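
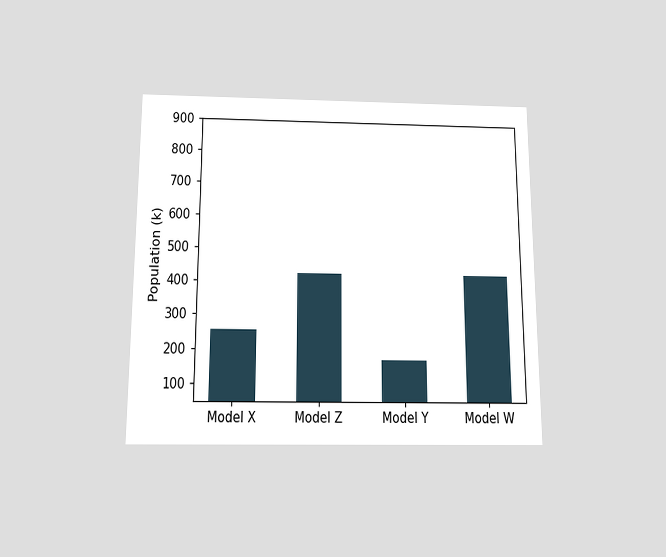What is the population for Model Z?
425k

The chart is viewed slightly from below. Reading along the chart's y-axis, the Model Z bar reaches 425k.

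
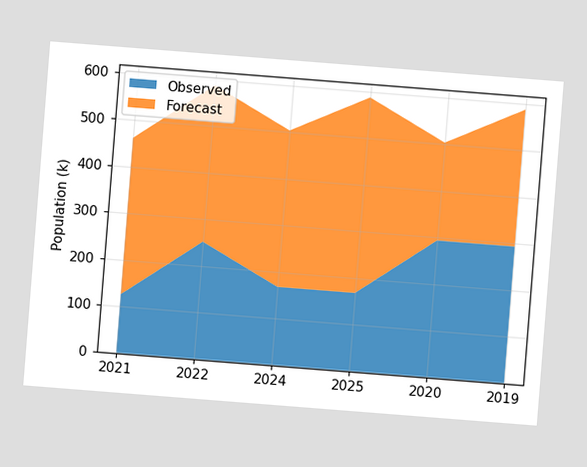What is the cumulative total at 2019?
588k

The chart is tilted about 4° clockwise. The stacked total at 2019 reaches 588k.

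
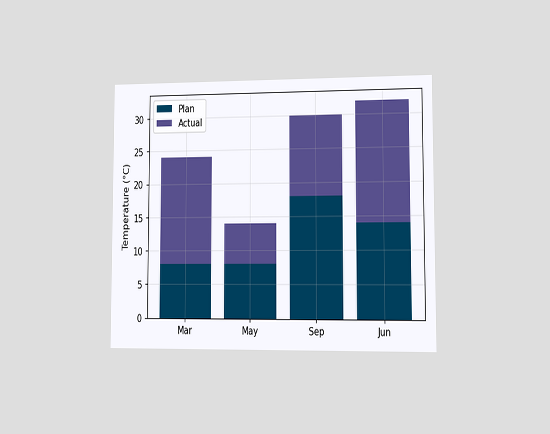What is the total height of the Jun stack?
32°C

The chart is viewed at a slight angle. The Jun stack's top reaches 32°C on the y-axis.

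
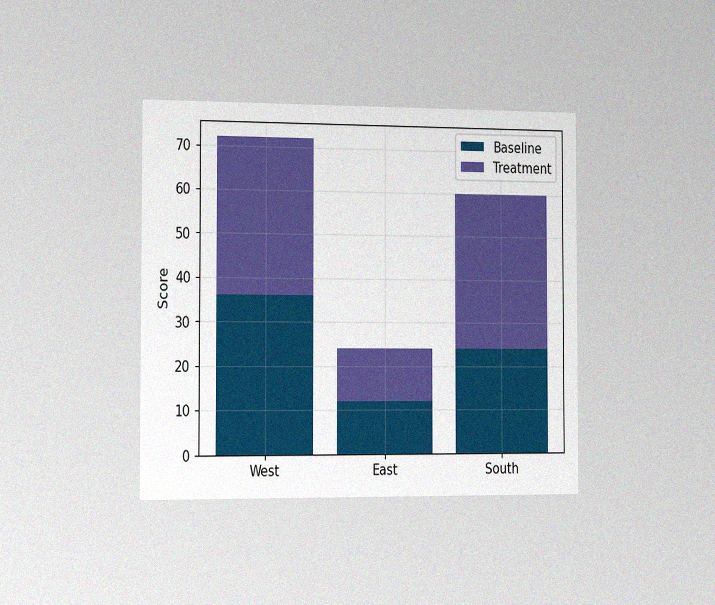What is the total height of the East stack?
The chart is viewed slightly from the left, with some photo noise. The East stack's top reaches 24 on the y-axis.

24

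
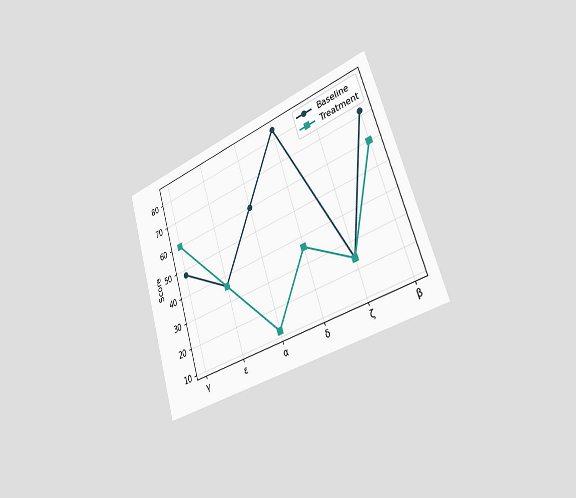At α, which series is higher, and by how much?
Baseline, by 48

The chart is tilted about 18° counter-clockwise and viewed slightly from the right. At α, Baseline sits above the other line by 48.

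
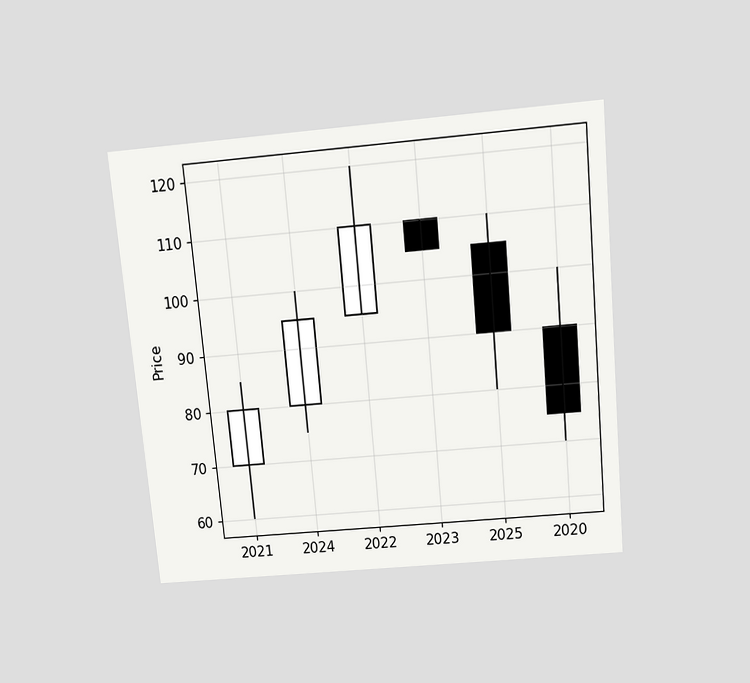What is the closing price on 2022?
110

The chart is tilted about 5° counter-clockwise and viewed slightly from above. The 2022 candle closes at 110.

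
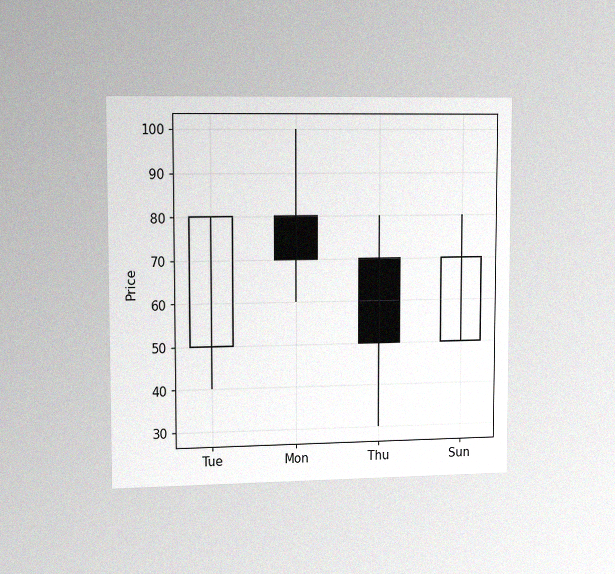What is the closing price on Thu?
50

The chart is viewed slightly from the left, with some photo noise. The Thu candle closes at 50.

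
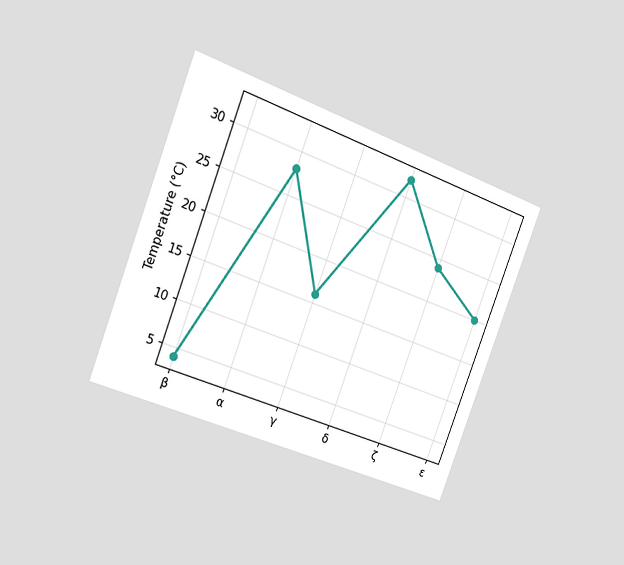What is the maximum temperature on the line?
32°C

The chart is tilted about 21° clockwise and viewed slightly from the left. The highest point is at δ, and reading across to the y-axis gives 32°C.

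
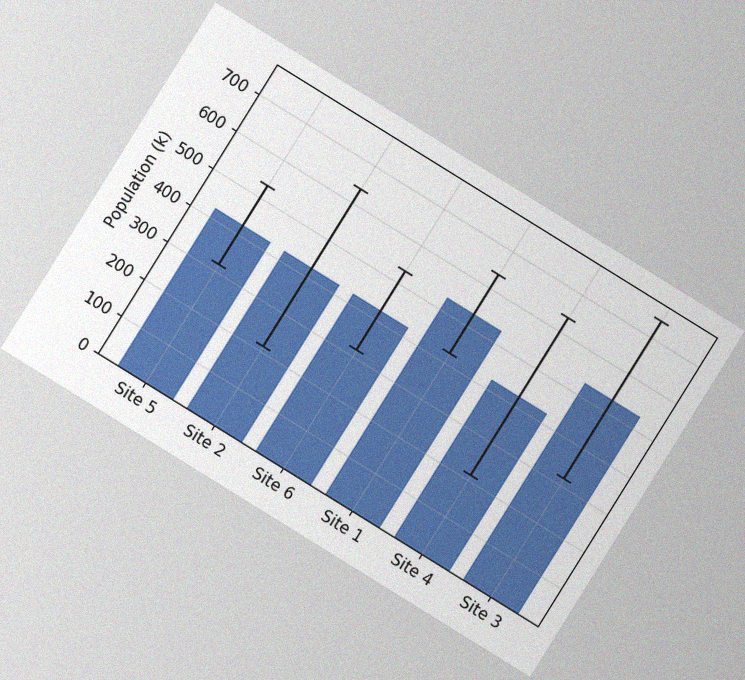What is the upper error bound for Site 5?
The chart is tilted about 32° clockwise, with some photo noise. The Site 5 bar's upper whisker reaches 530k.

530k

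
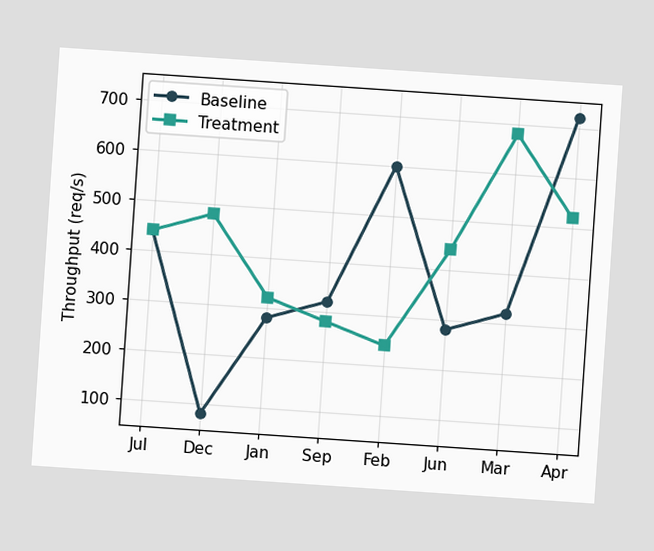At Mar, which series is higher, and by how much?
Treatment, by 360req/s

The chart is tilted about 4° clockwise. At Mar, Treatment sits above the other line by 360req/s.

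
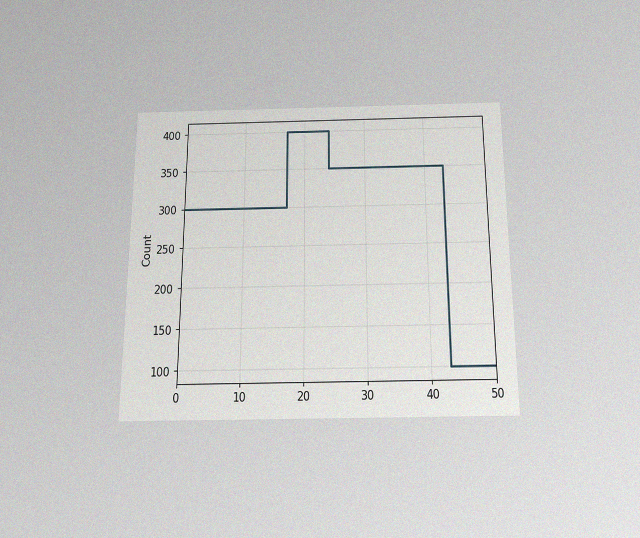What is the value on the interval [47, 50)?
The chart is viewed slightly from below, with some photo noise. On [47, 50) the step sits at 100.

100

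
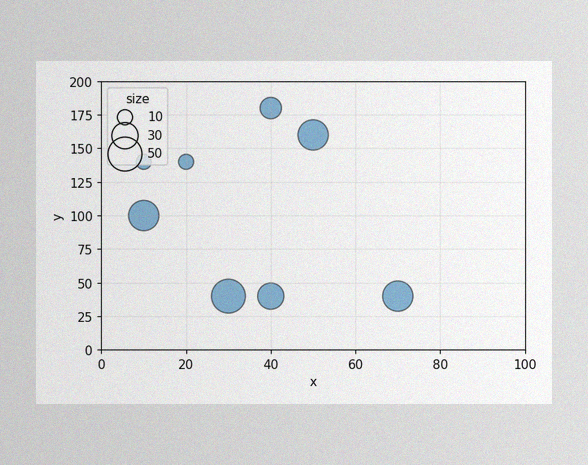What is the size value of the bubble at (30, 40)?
50

The image has some photo noise and uneven lighting. Matching the bubble at (30, 40) against the size legend gives 50.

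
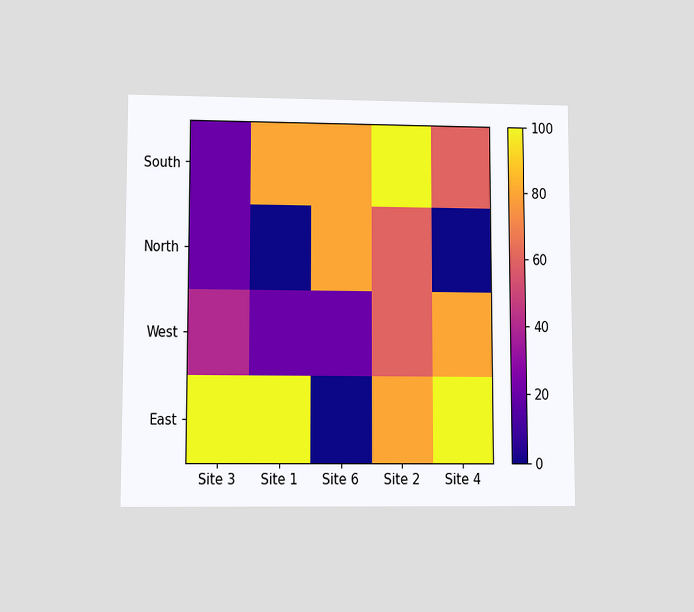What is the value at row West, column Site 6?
The chart is viewed at a slight angle. Matching cell (West, Site 6) against the colorbar gives 20.

20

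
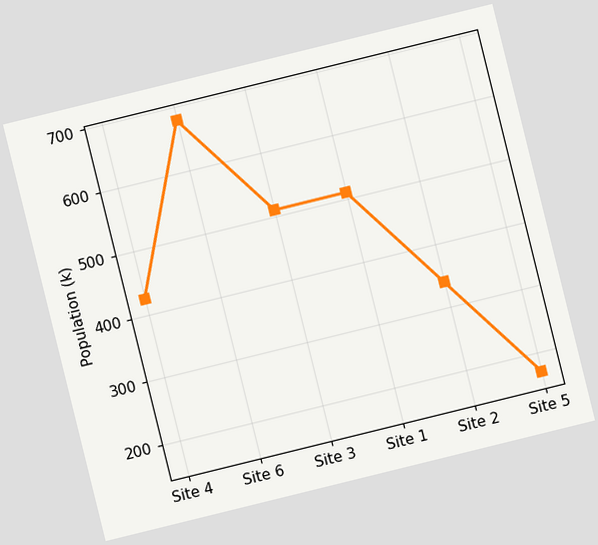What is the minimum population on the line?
The chart is tilted about 14° counter-clockwise. The lowest point is at Site 5, and reading across to the y-axis gives 170k.

170k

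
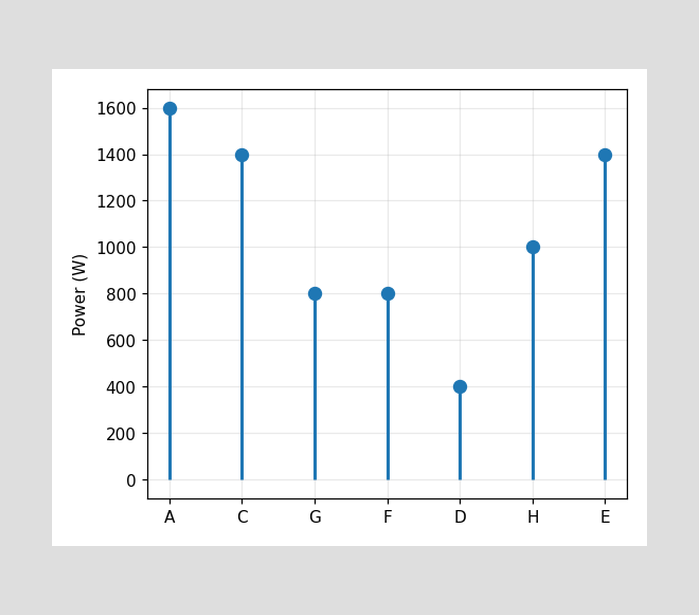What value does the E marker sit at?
The E marker sits at 1400W.

1400W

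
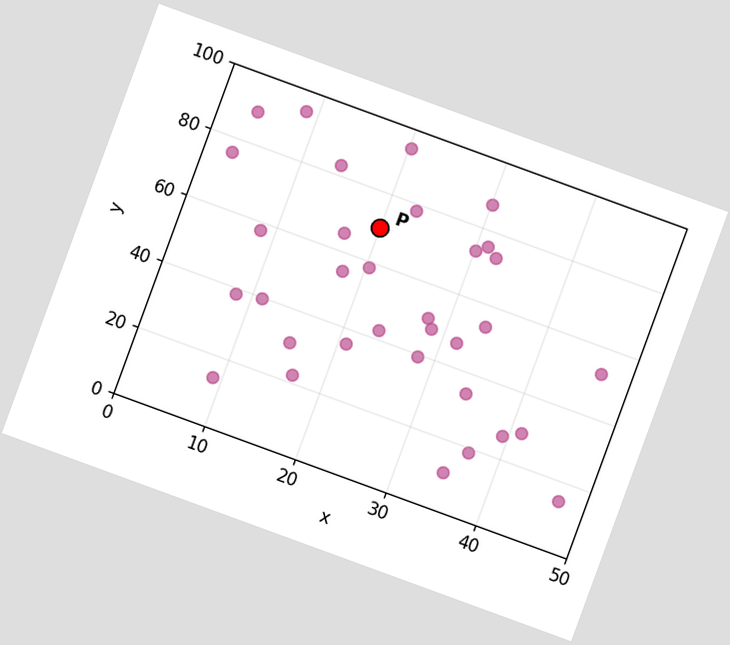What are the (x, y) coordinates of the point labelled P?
(20, 70)

The chart is tilted about 20° clockwise. Following the gridlines from P to each axis, P sits at (20, 70).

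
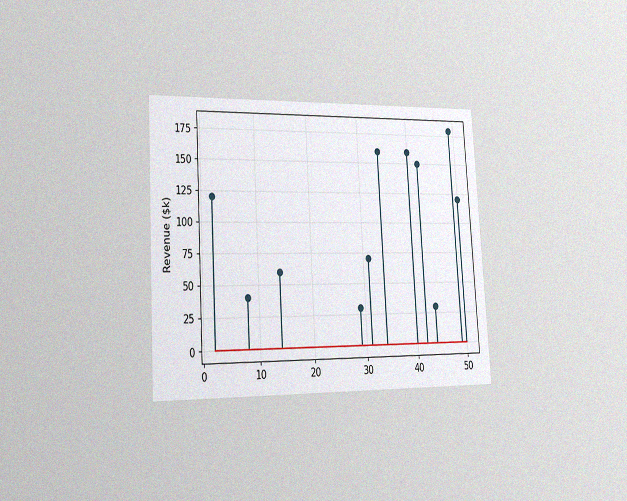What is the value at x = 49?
The chart is tilted about 3° counter-clockwise and viewed slightly from the left, with some photo noise. The stem at x=49 reaches $180k.

$180k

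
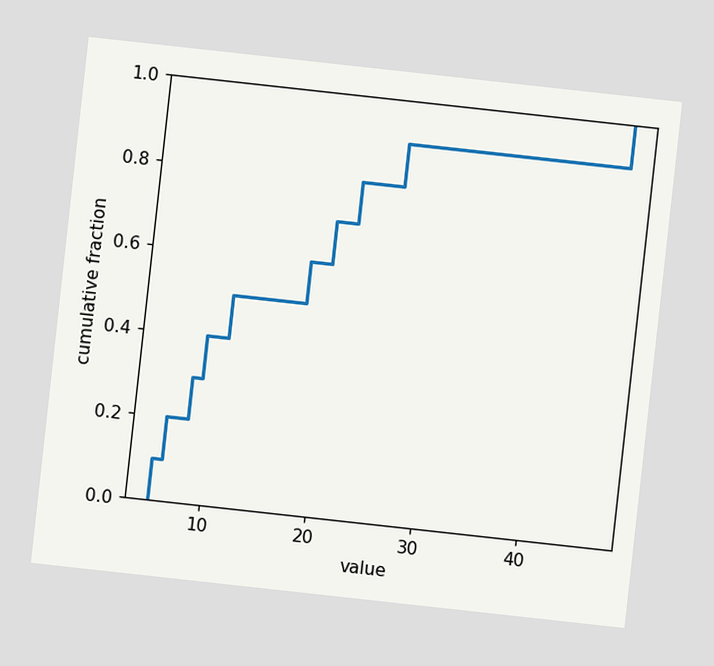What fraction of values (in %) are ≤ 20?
70%

The chart is tilted about 6° clockwise. At x=20 the ECDF step is at 70%.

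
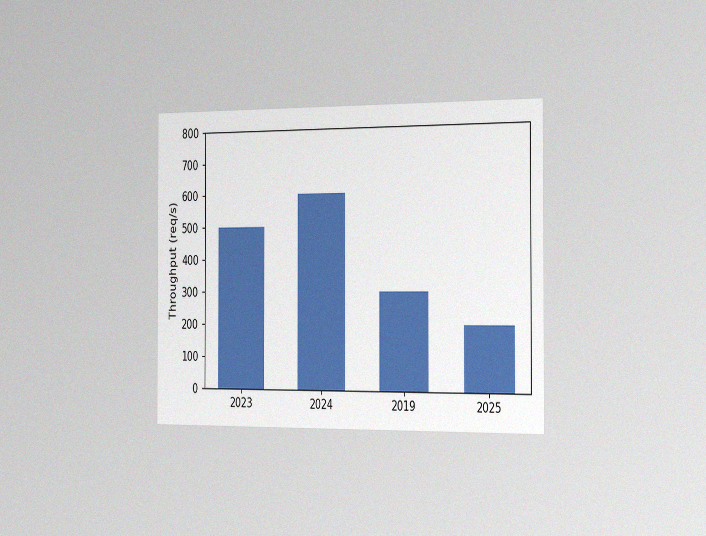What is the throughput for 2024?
600req/s

The chart is viewed slightly from the right, with some photo noise. Reading along the chart's y-axis, the 2024 bar reaches 600req/s.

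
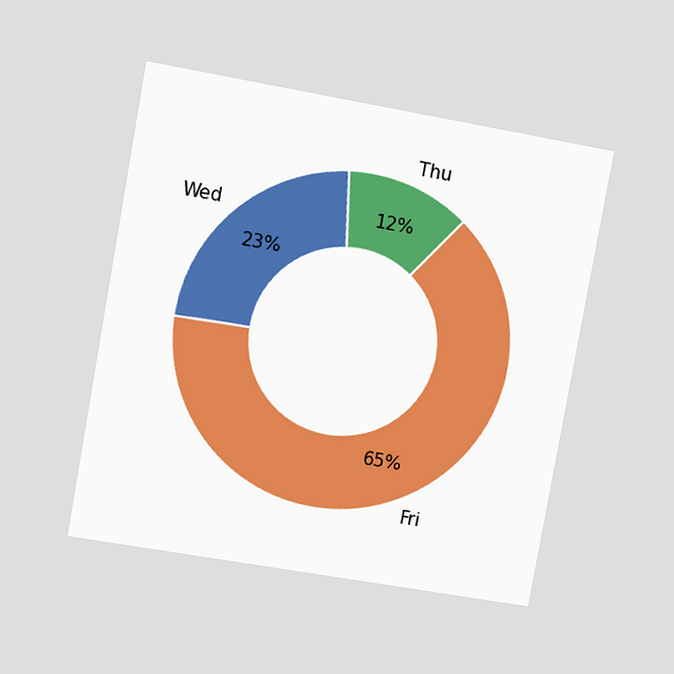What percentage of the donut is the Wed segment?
The chart is tilted about 10° clockwise and viewed at a slight angle. The Wed segment takes up 23% of the ring.

23%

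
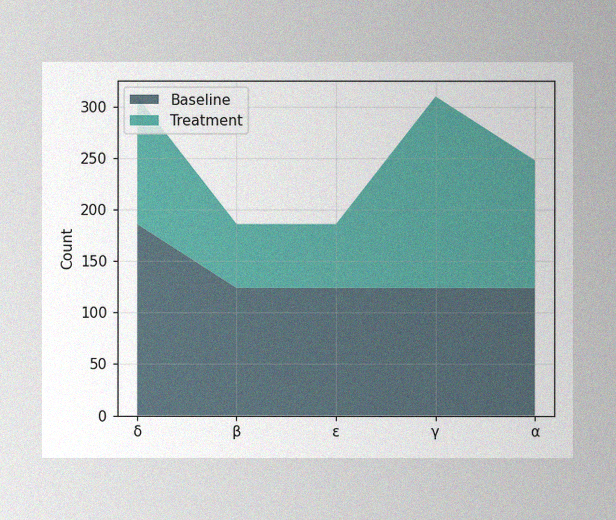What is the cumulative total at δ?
310

The image has some photo noise and uneven lighting. The stacked total at δ reaches 310.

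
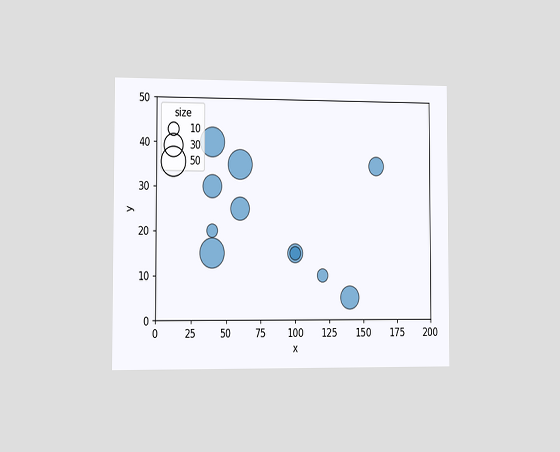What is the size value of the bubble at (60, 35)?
The chart is viewed slightly from the left. Matching the bubble at (60, 35) against the size legend gives 50.

50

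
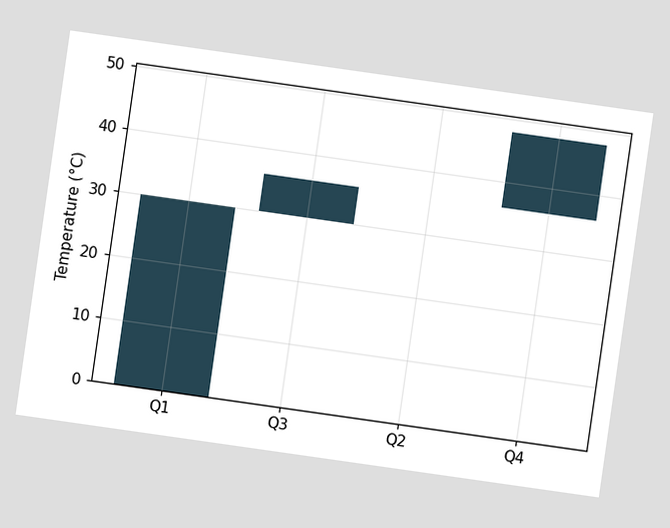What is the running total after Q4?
48°C

The chart is tilted about 8° clockwise. After Q4 the running total reaches 48°C.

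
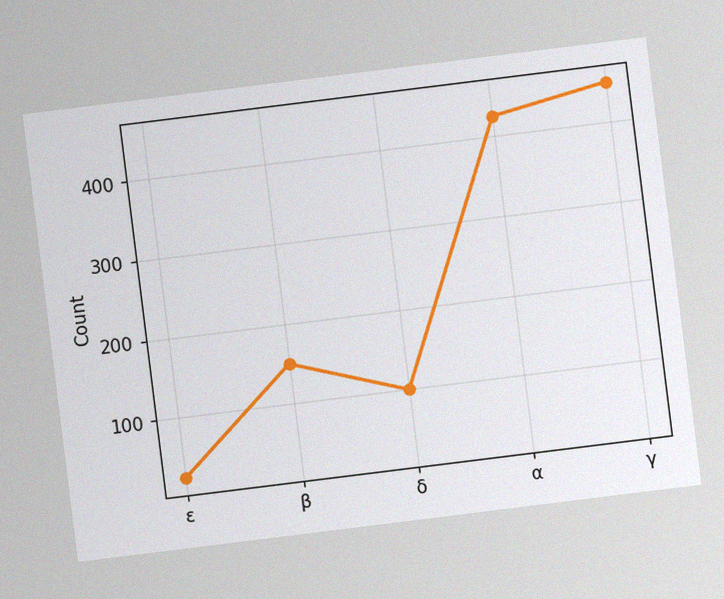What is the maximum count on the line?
The chart is tilted about 7° counter-clockwise, with some photo noise. The highest point is at γ, and reading across to the y-axis gives 450.

450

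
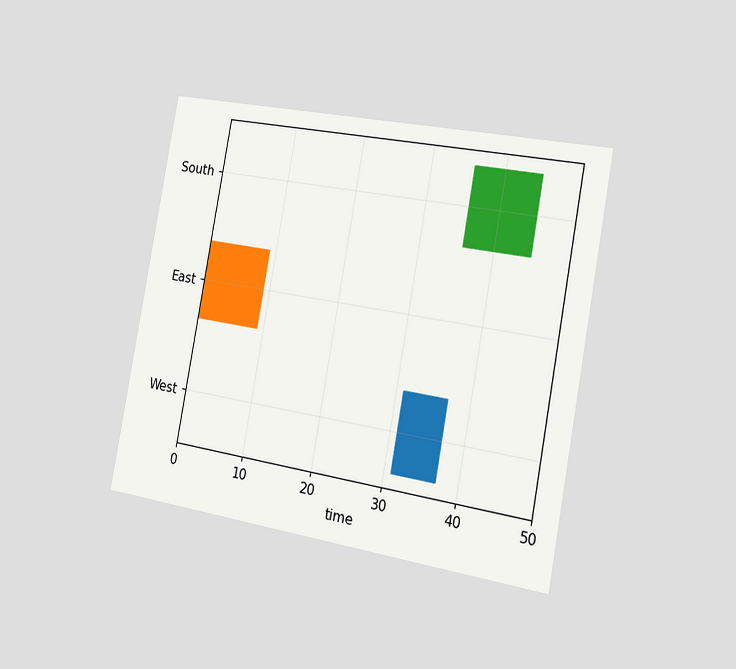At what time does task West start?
31

The chart is tilted about 10° clockwise and viewed slightly from the right. The West bar begins at t=31.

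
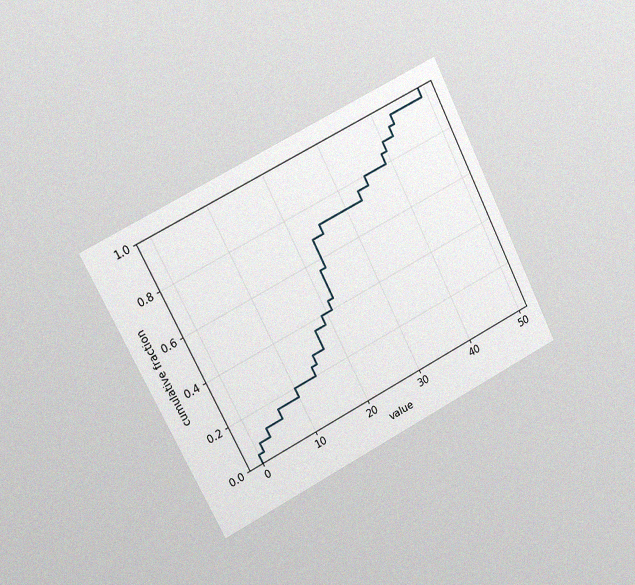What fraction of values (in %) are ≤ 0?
4%

The chart is tilted about 27° counter-clockwise and viewed slightly from the left, with some photo noise. At x=0 the ECDF step is at 4%.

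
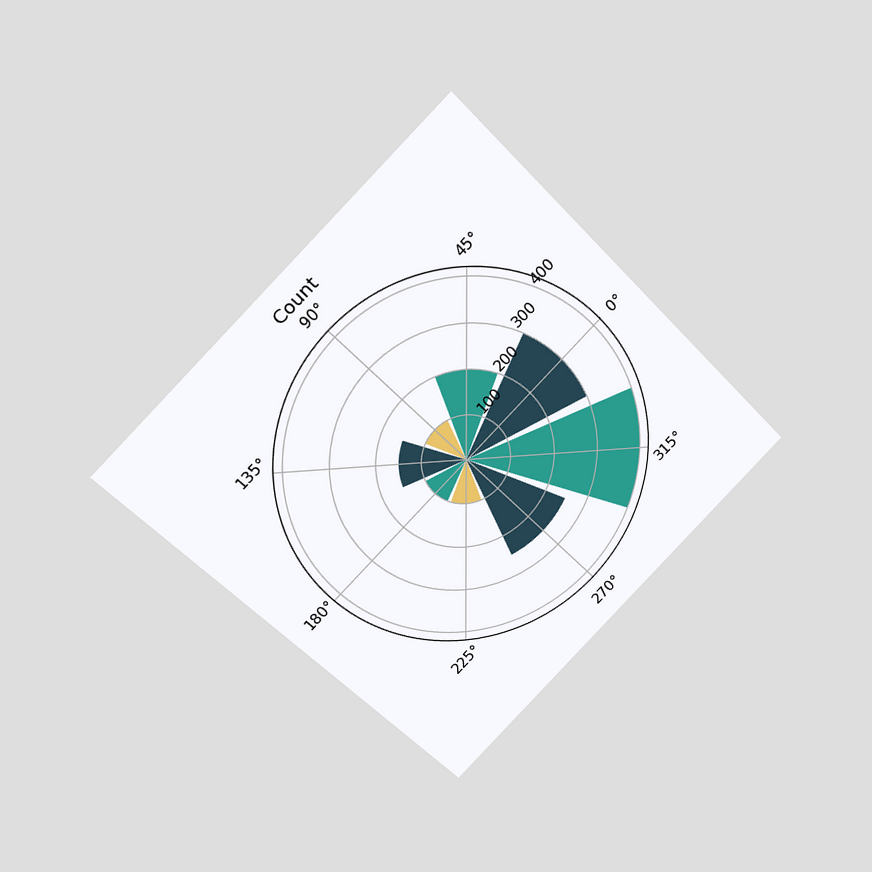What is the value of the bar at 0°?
The chart is tilted about 45° counter-clockwise and viewed at a slight angle. The bar at 0° reaches 300 on the radial axis.

300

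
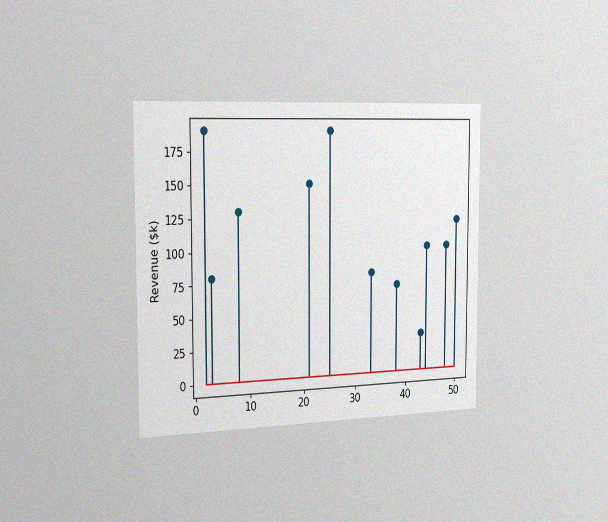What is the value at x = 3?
$80k

The chart is viewed slightly from the left, with some photo noise. The stem at x=3 reaches $80k.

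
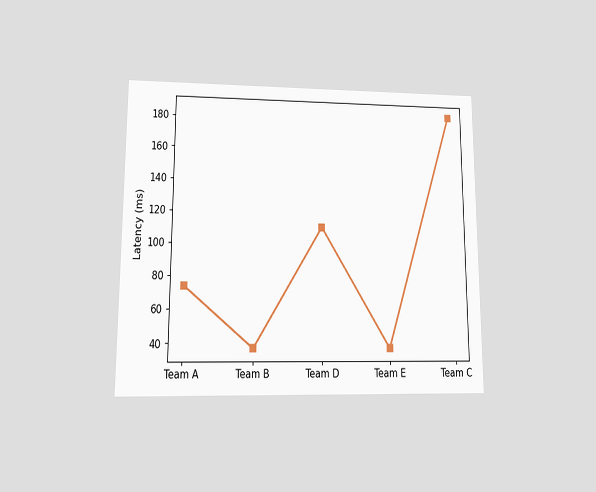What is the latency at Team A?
The chart is viewed at a slight angle. At Team A, the line is at 74ms.

74ms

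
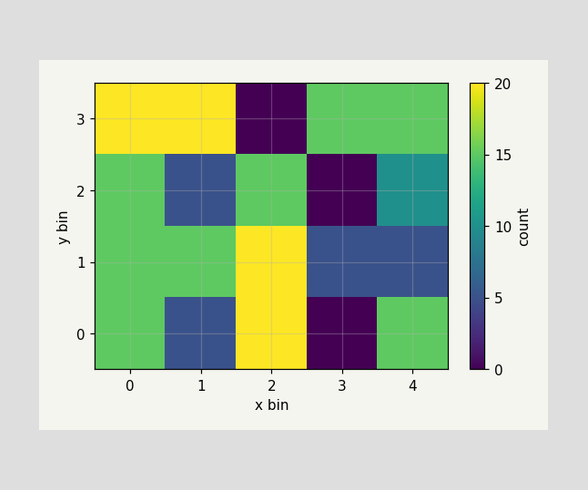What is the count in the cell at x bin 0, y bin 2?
15

Matching the cell (0, 2) against the colorbar gives 15.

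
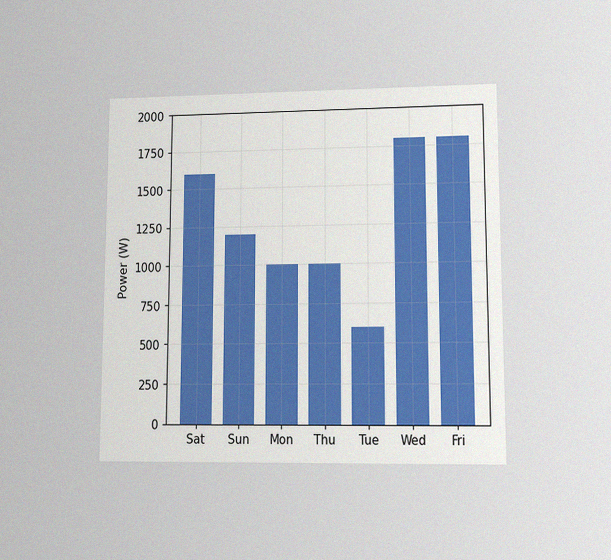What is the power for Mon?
1000W

The chart is viewed at a slight angle, with some photo noise. Reading along the chart's y-axis, the Mon bar reaches 1000W.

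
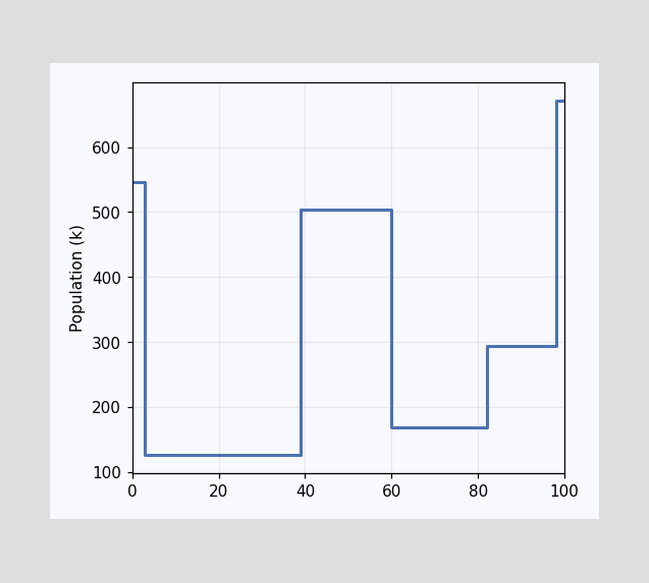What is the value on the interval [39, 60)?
504k

On [39, 60) the step sits at 504k.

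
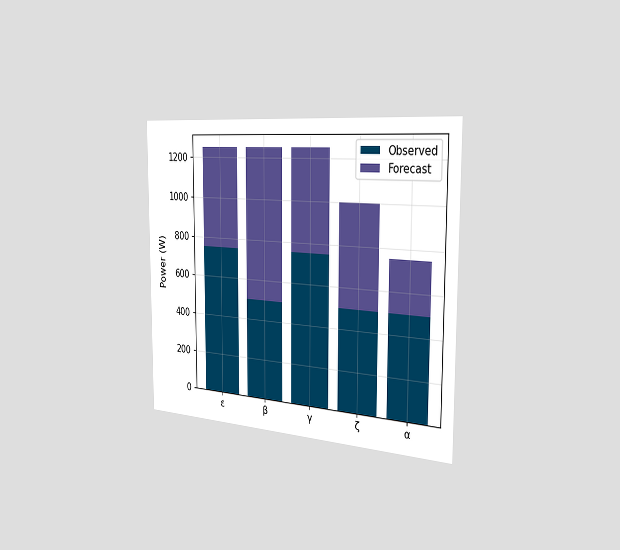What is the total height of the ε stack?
1250W

The chart is viewed slightly from the right. The ε stack's top reaches 1250W on the y-axis.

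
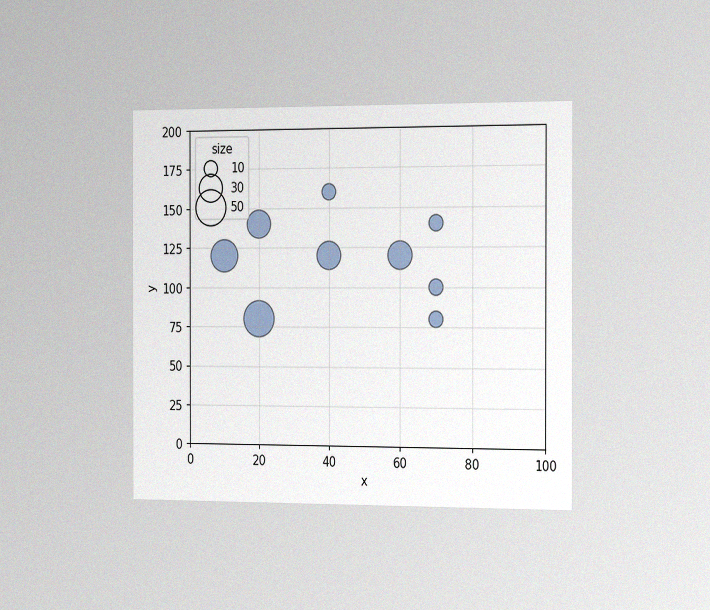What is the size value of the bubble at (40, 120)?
The chart is viewed slightly from the right, with some photo noise. Matching the bubble at (40, 120) against the size legend gives 30.

30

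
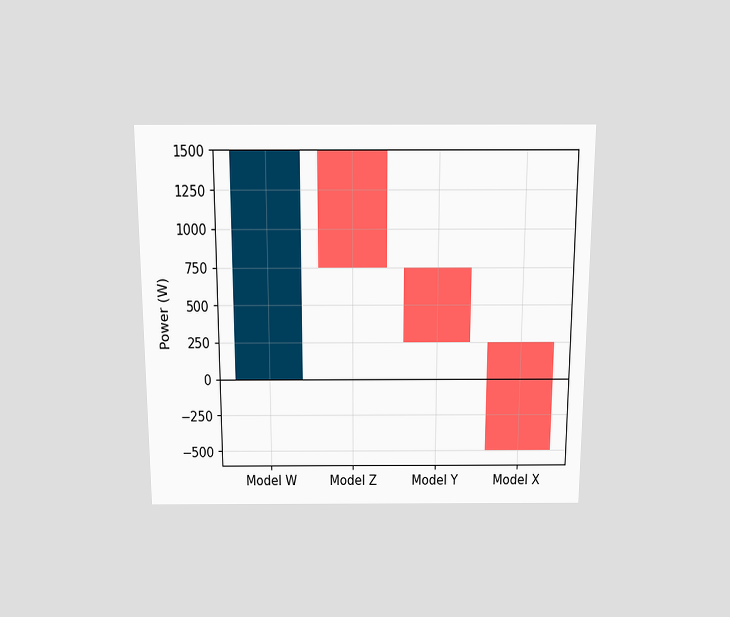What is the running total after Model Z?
The chart is viewed slightly from above. After Model Z the running total reaches 750W.

750W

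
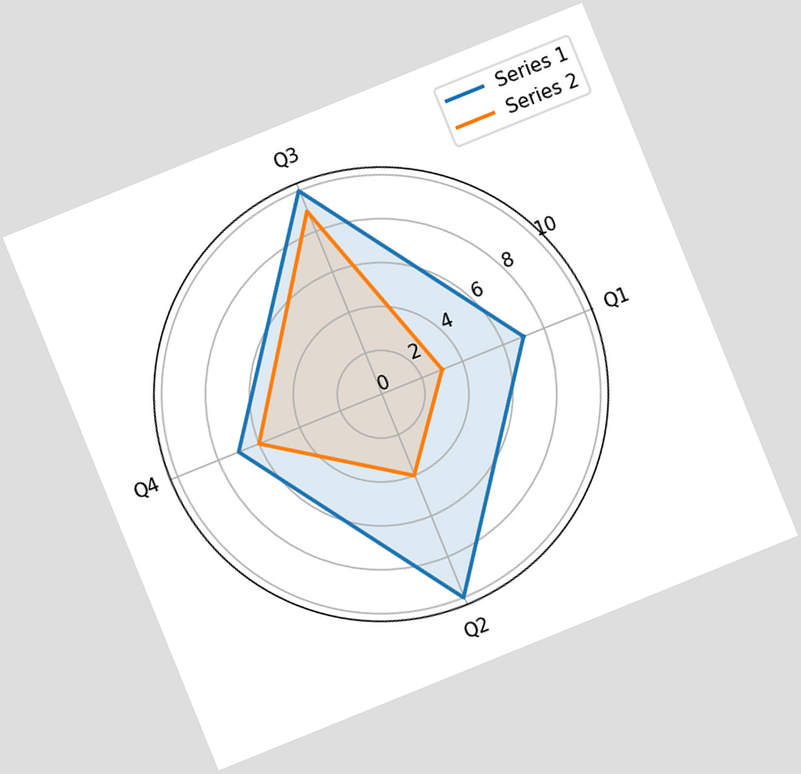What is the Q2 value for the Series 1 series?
10

The chart is tilted about 22° counter-clockwise. On the Q2 axis, Series 1 reaches 10.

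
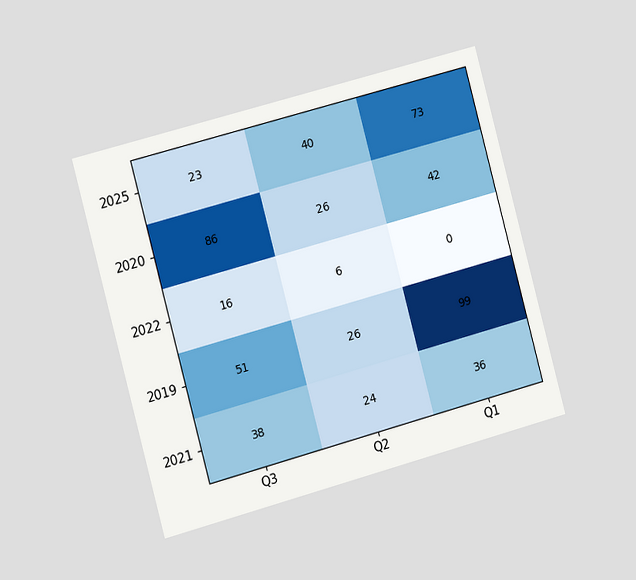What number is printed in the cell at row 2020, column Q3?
The chart is tilted about 15° counter-clockwise and viewed slightly from the left. The (2020, Q3) cell reads 86.

86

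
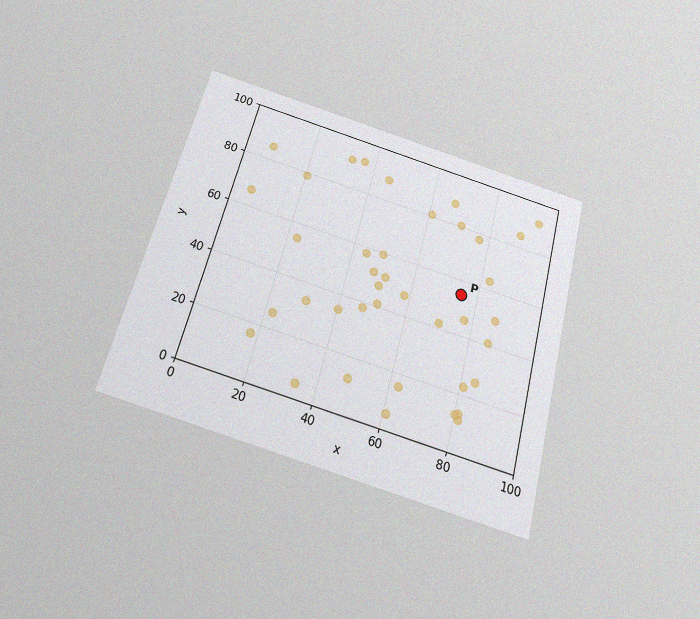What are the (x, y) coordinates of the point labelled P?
The chart is tilted about 15° clockwise and viewed slightly from below, with some photo noise. Following the gridlines from P to each axis, P sits at (75, 55).

(75, 55)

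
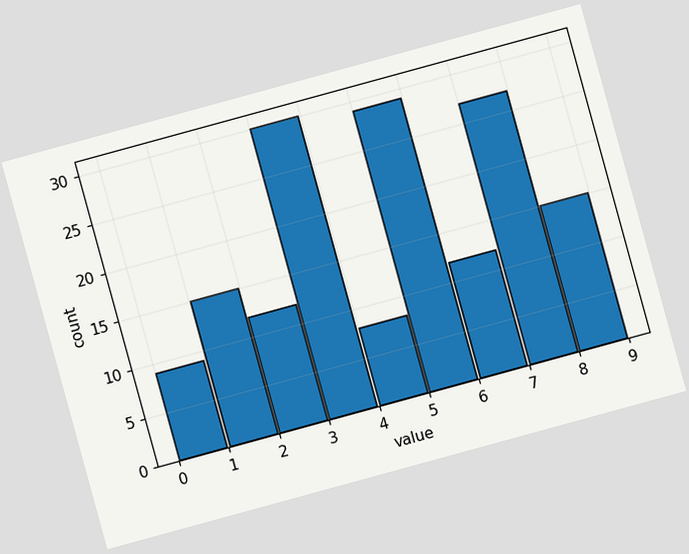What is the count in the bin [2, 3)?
12

The chart is tilted about 15° counter-clockwise. The [2, 3) bin has height 12.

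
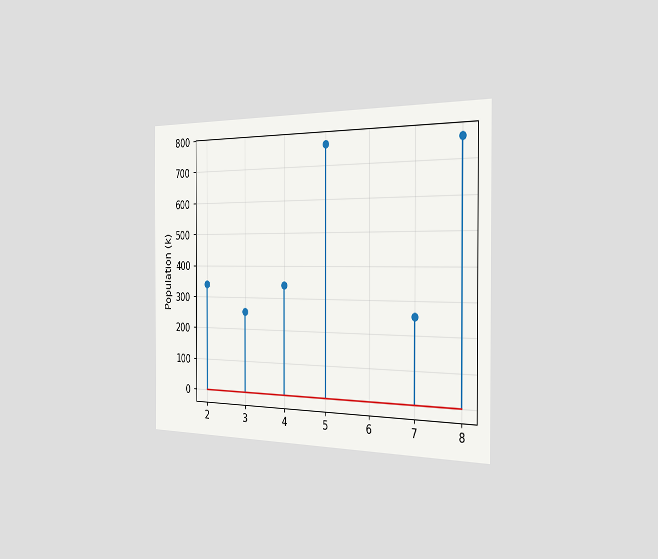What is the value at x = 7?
The chart is viewed slightly from the right. The stem at x=7 reaches 255k.

255k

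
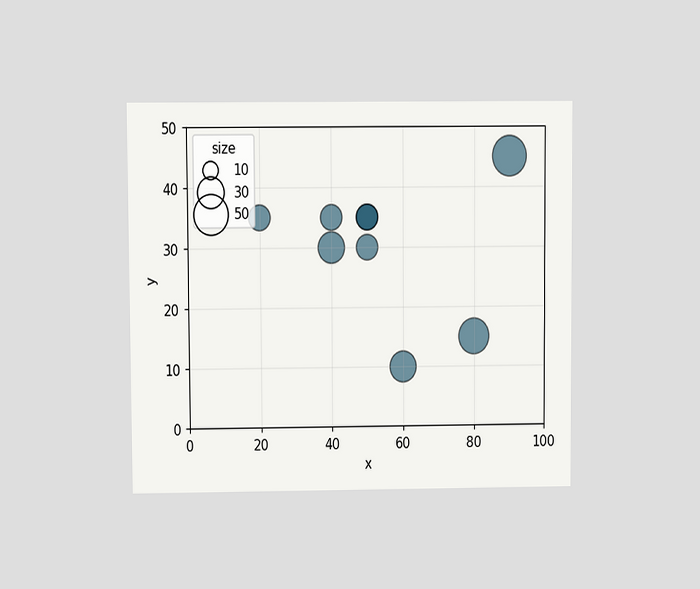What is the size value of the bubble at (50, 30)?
The chart is viewed at a slight angle. Matching the bubble at (50, 30) against the size legend gives 20.

20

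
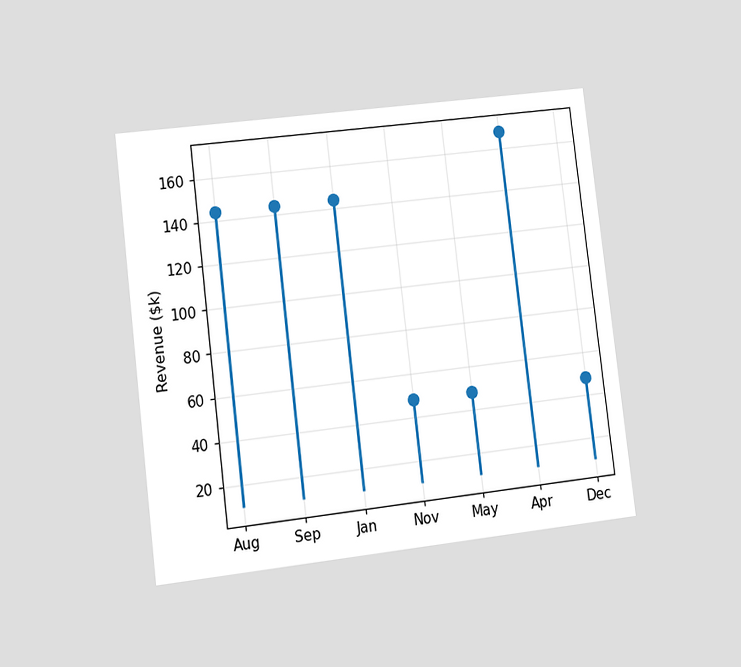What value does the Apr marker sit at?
$168k

The chart is tilted about 7° counter-clockwise and viewed at a slight angle. The Apr marker sits at $168k.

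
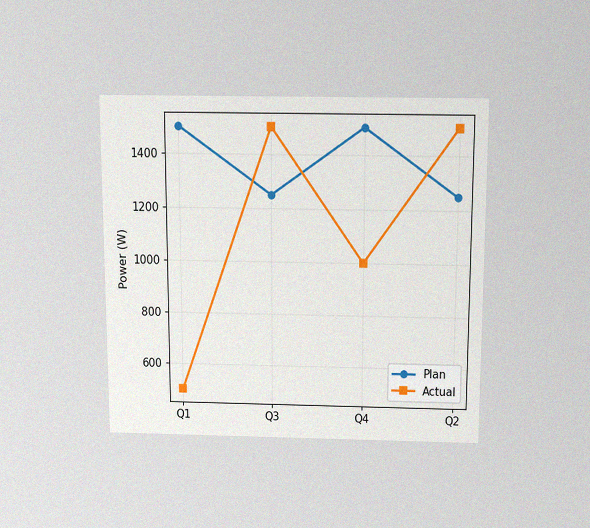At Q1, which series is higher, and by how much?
The chart is viewed slightly from above, with some photo noise. At Q1, Plan sits above the other line by 1000W.

Plan, by 1000W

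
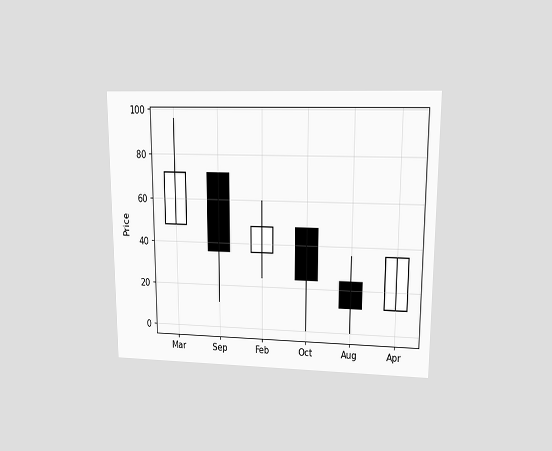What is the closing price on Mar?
72

The chart is viewed at a slight angle. The Mar candle closes at 72.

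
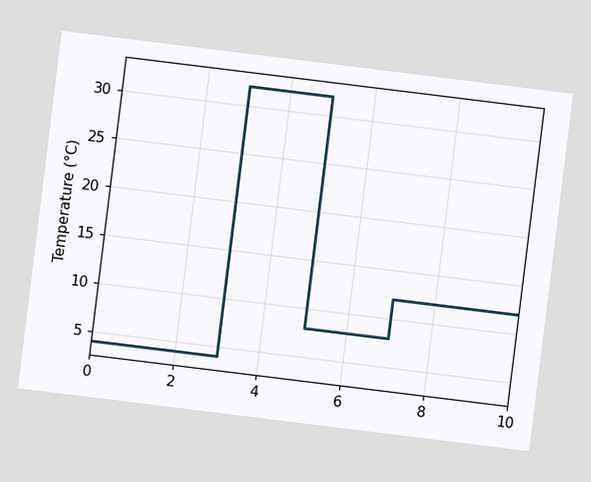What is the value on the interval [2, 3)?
4°C

The chart is tilted about 7° clockwise. On [2, 3) the step sits at 4°C.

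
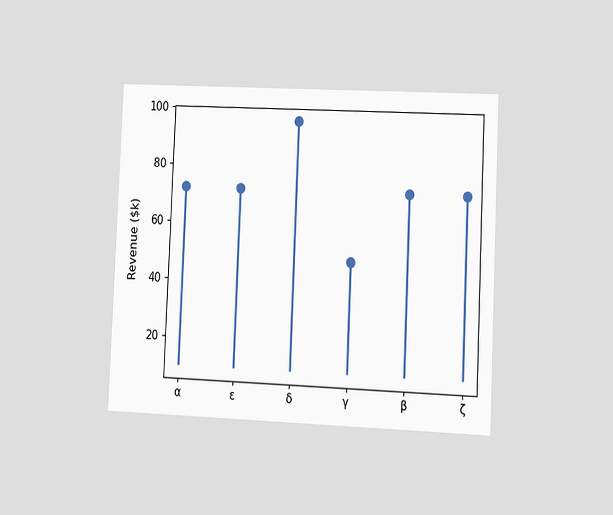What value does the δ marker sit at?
The chart is tilted about 2° clockwise and viewed at a slight angle. The δ marker sits at $96k.

$96k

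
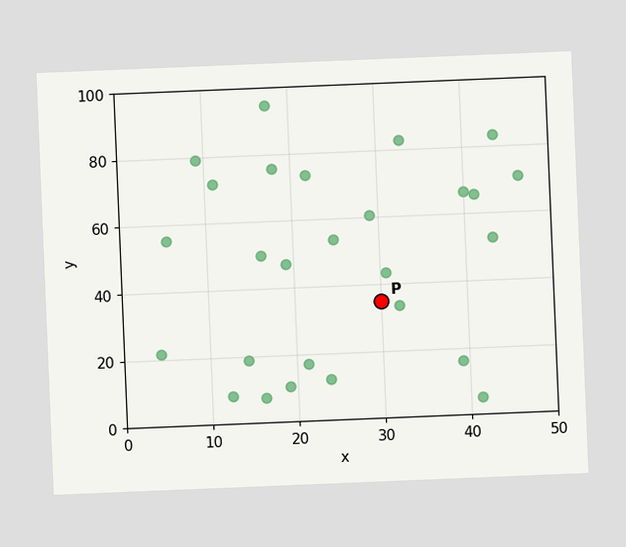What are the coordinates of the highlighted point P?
The chart is tilted about 2° counter-clockwise. Following the gridlines from P to each axis, P sits at (30, 35).

(30, 35)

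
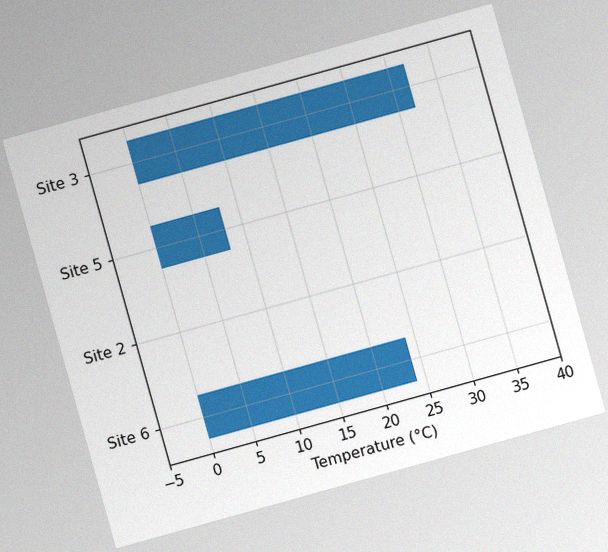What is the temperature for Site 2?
0°C

The chart is tilted about 16° counter-clockwise, with some photo noise. Reading along the chart's x-axis, the Site 2 bar reaches 0°C.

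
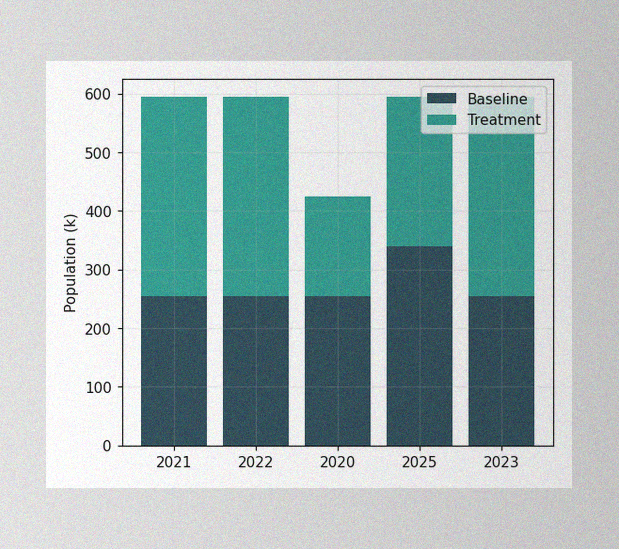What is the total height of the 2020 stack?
The image has some photo noise and uneven lighting. The 2020 stack's top reaches 425k on the y-axis.

425k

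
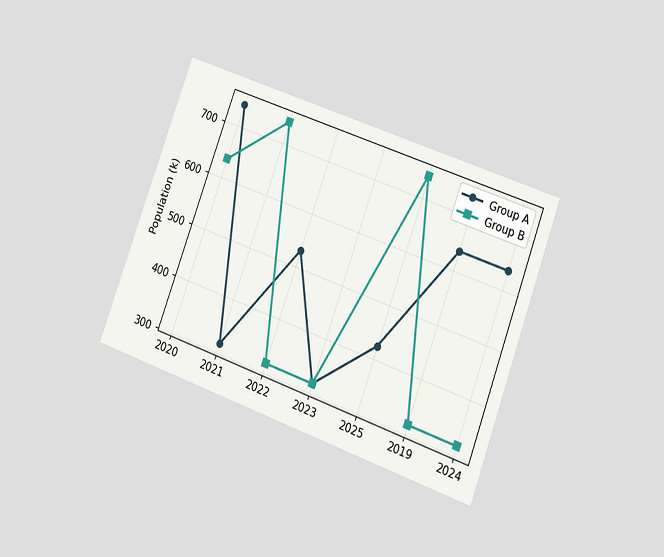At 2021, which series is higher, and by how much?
The chart is tilted about 20° clockwise and viewed at a slight angle. At 2021, Group B sits above the other line by 424k.

Group B, by 424k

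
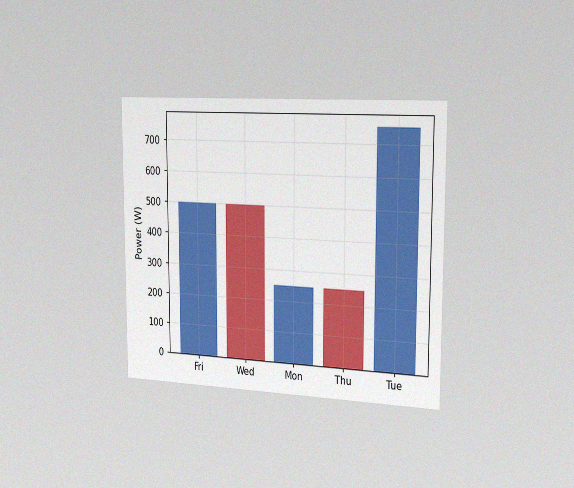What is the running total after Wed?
0W

The chart is viewed slightly from the right, with some photo noise. After Wed the running total reaches 0W.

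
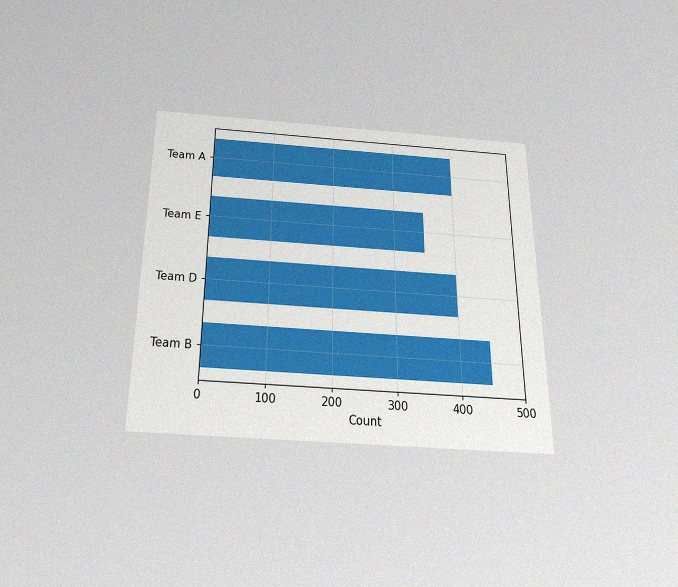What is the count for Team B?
The chart is viewed slightly from below, with some photo noise. Reading along the chart's x-axis, the Team B bar reaches 450.

450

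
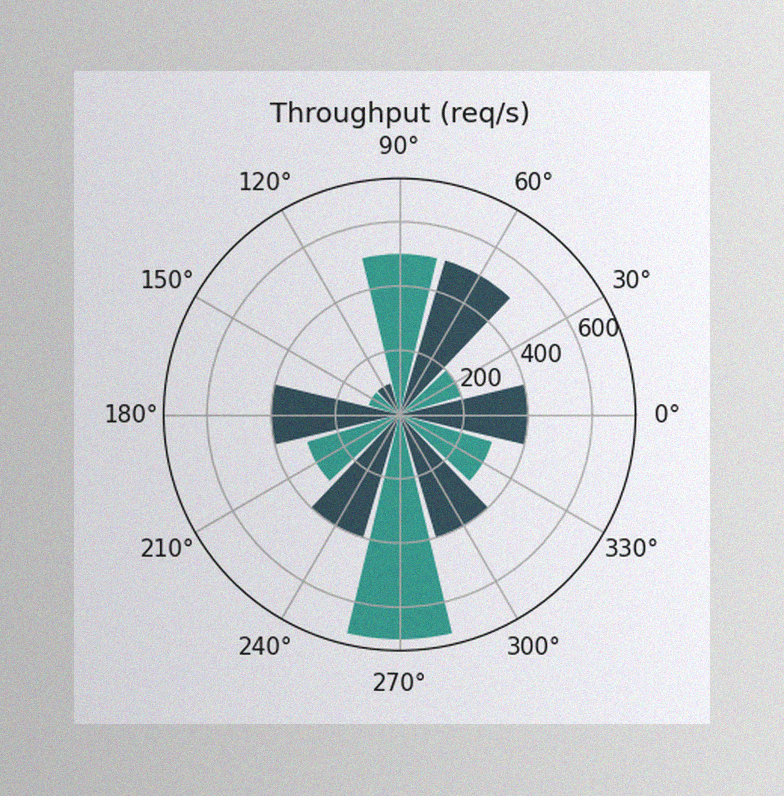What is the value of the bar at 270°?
The image has some photo noise and uneven lighting. The bar at 270° reaches 700req/s on the radial axis.

700req/s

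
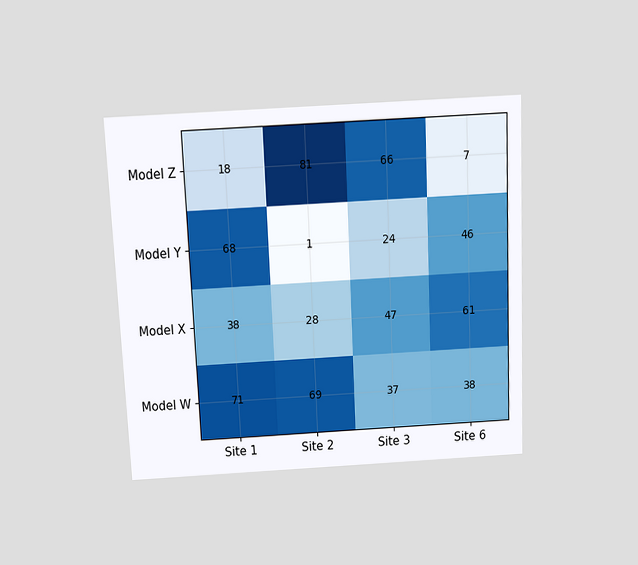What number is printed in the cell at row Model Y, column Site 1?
68

The chart is tilted about 3° counter-clockwise and viewed slightly from above. The (Model Y, Site 1) cell reads 68.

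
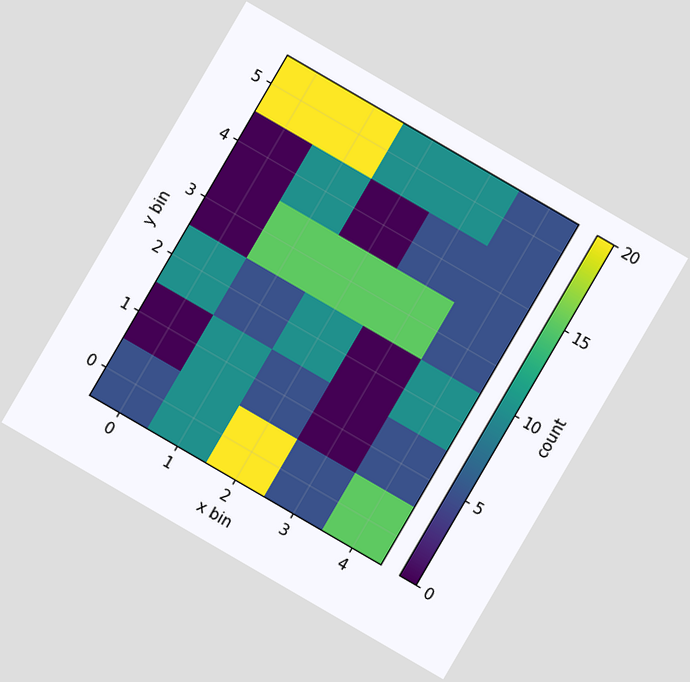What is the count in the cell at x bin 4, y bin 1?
The chart is tilted about 30° clockwise. Matching the cell (4, 1) against the colorbar gives 5.

5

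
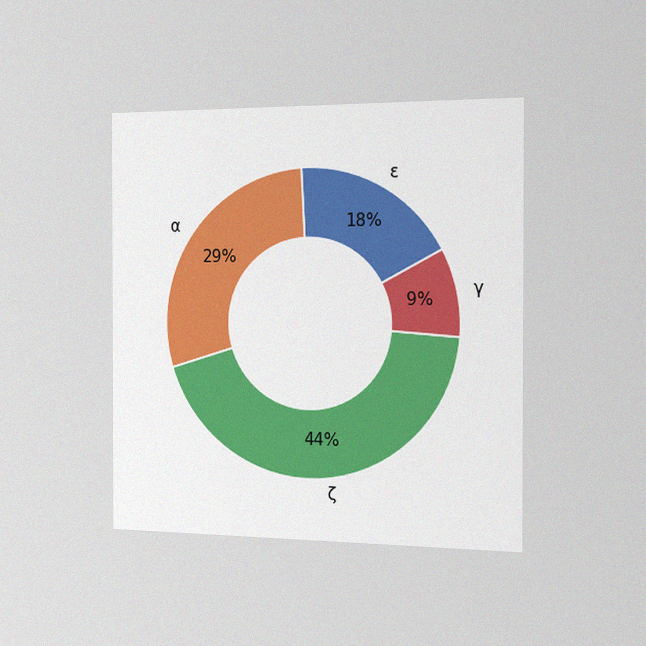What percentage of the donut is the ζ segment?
The chart is viewed slightly from the right, with some photo noise. The ζ segment takes up 44% of the ring.

44%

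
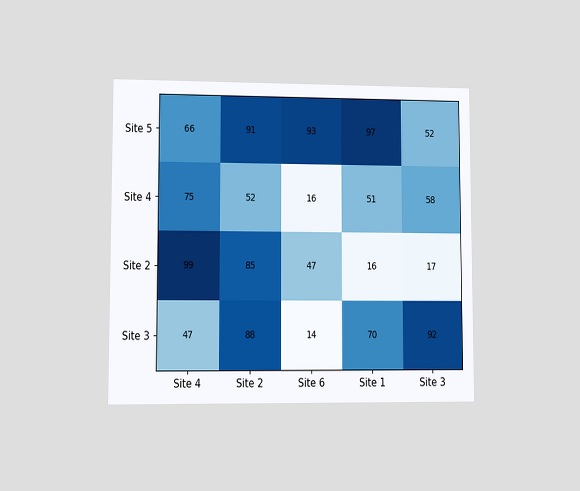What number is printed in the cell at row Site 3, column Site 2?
The chart is viewed at a slight angle. The (Site 3, Site 2) cell reads 88.

88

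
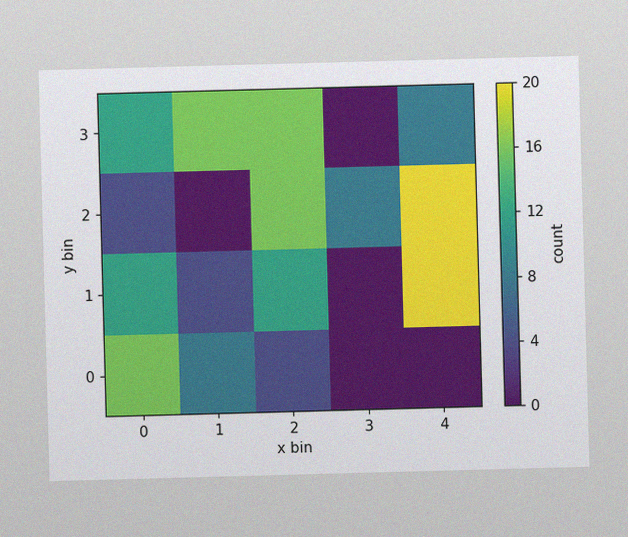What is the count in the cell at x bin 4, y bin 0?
0

The image has some photo noise and uneven lighting. Matching the cell (4, 0) against the colorbar gives 0.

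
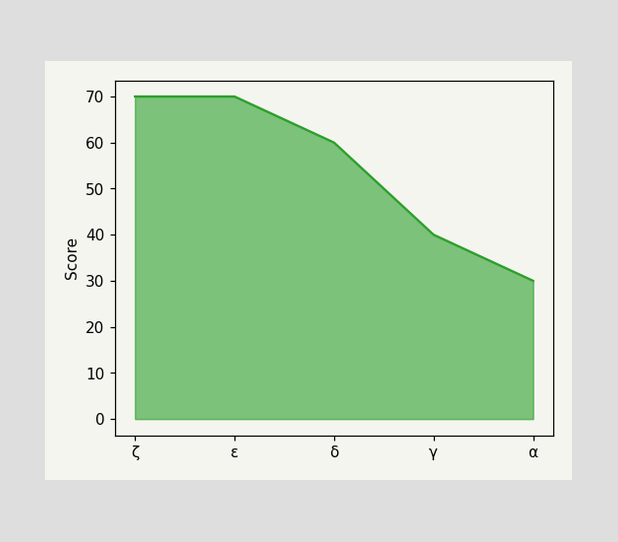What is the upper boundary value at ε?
At ε the upper boundary is at 70.

70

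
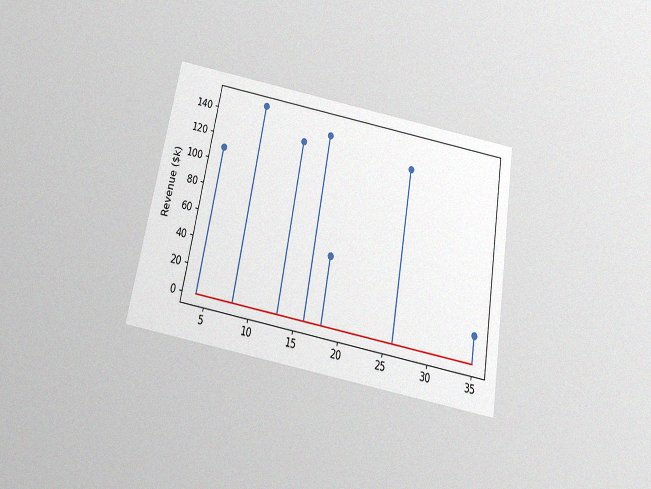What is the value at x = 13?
$130k

The chart is tilted about 10° clockwise and viewed slightly from below, with some photo noise. The stem at x=13 reaches $130k.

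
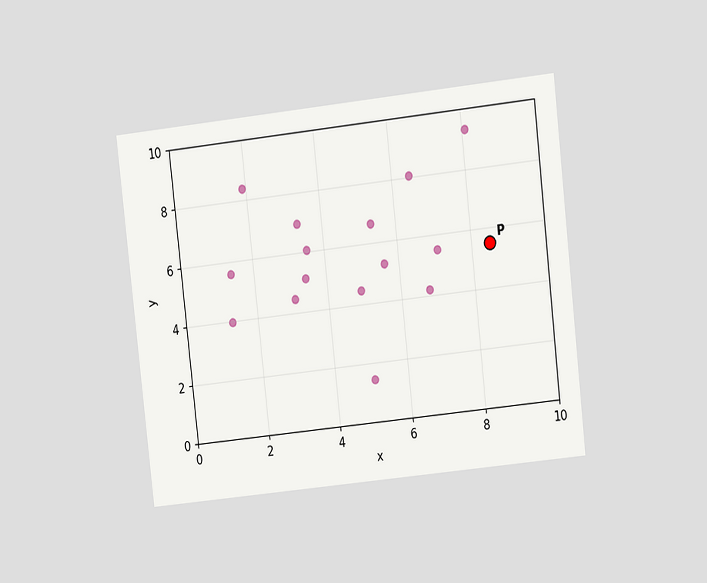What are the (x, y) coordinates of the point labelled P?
The chart is tilted about 6° counter-clockwise and viewed at a slight angle. Following the gridlines from P to each axis, P sits at (8.5, 5.5).

(8.5, 5.5)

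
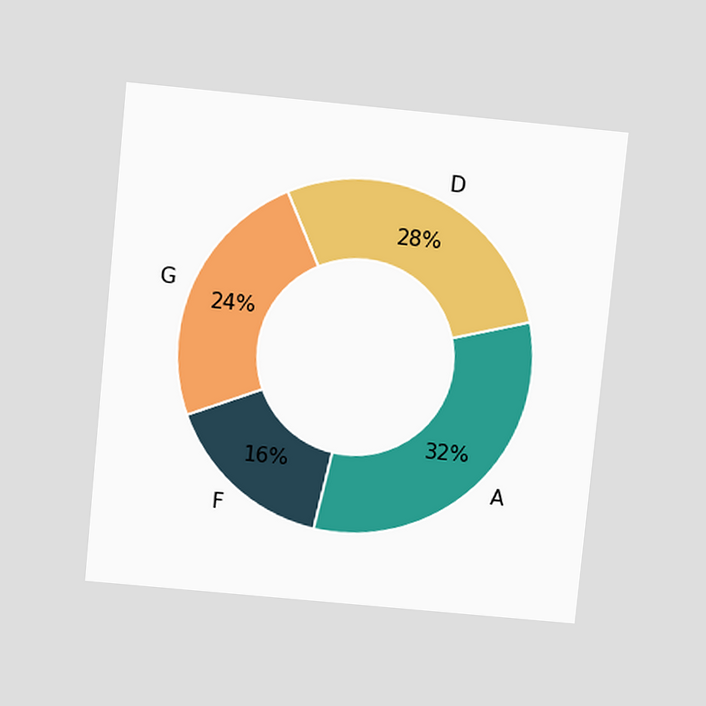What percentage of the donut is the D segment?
The chart is tilted about 6° clockwise and viewed at a slight angle. The D segment takes up 28% of the ring.

28%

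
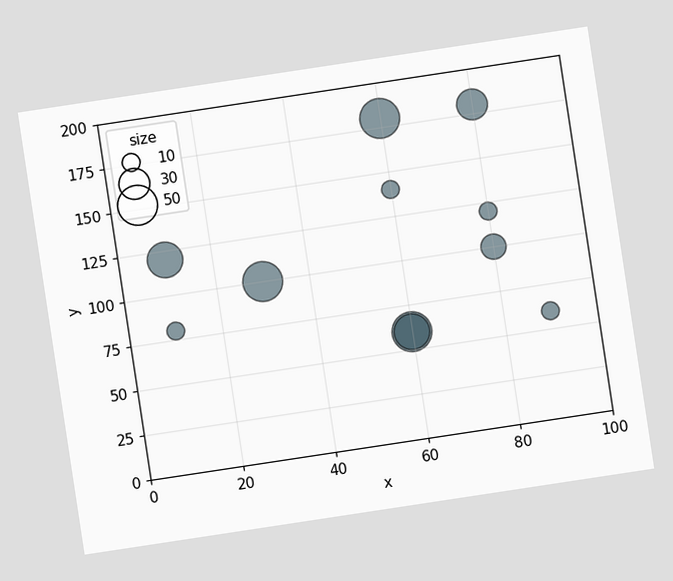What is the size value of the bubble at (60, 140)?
The chart is tilted about 9° counter-clockwise. Matching the bubble at (60, 140) against the size legend gives 10.

10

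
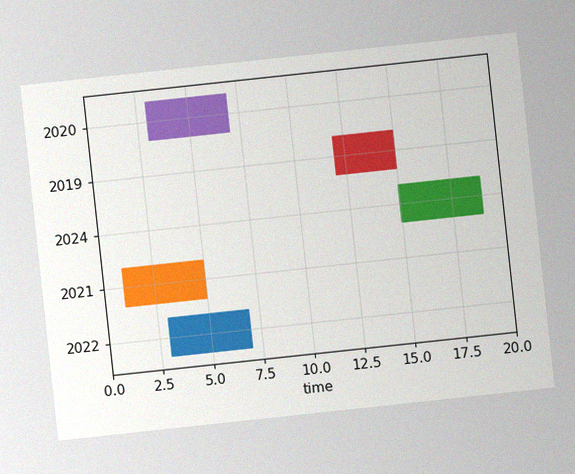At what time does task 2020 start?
3

The chart is tilted about 6° counter-clockwise, with some photo noise. The 2020 bar begins at t=3.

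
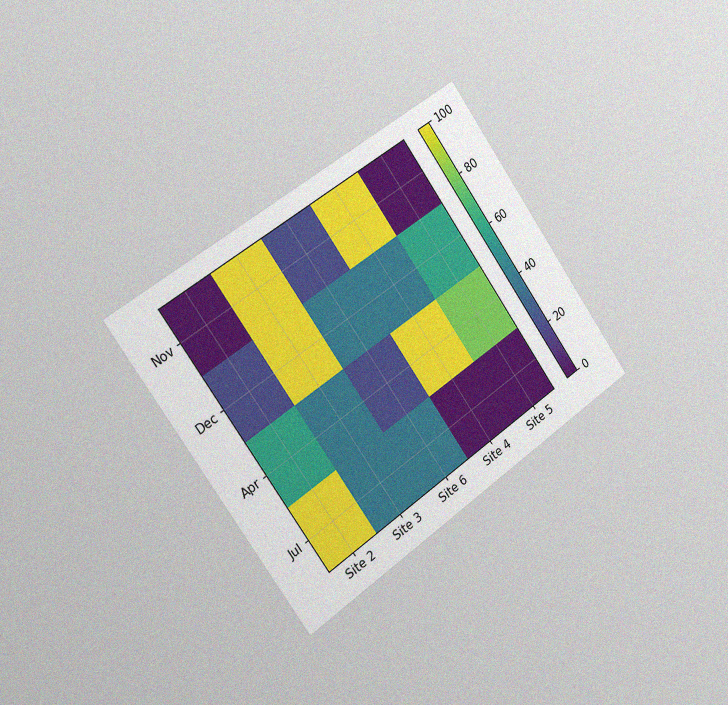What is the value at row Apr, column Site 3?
The chart is tilted about 35° counter-clockwise and viewed slightly from the left, with some photo noise. Matching cell (Apr, Site 3) against the colorbar gives 40.

40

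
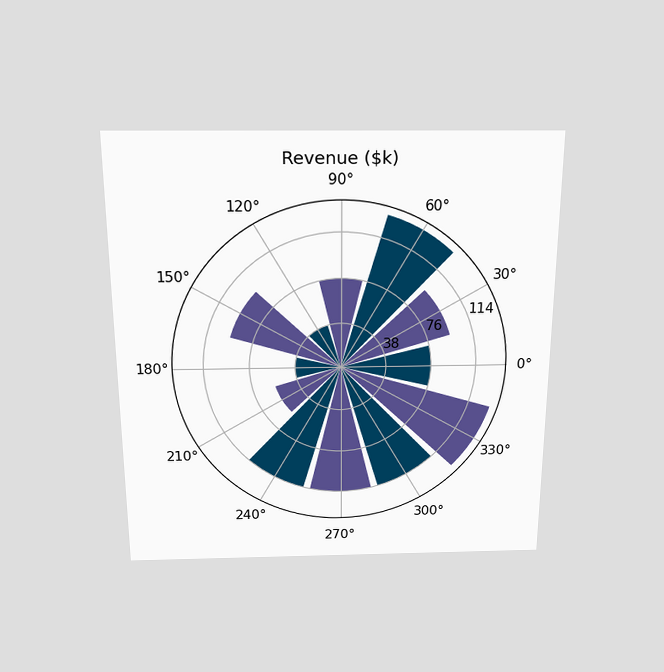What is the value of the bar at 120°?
The chart is viewed slightly from above. The bar at 120° reaches $38k on the radial axis.

$38k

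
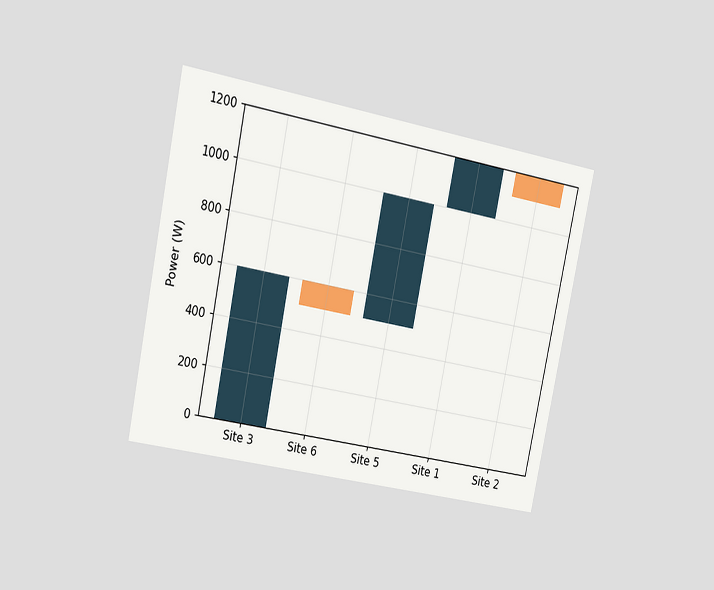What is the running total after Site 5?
The chart is tilted about 12° clockwise and viewed slightly from the left. After Site 5 the running total reaches 1000W.

1000W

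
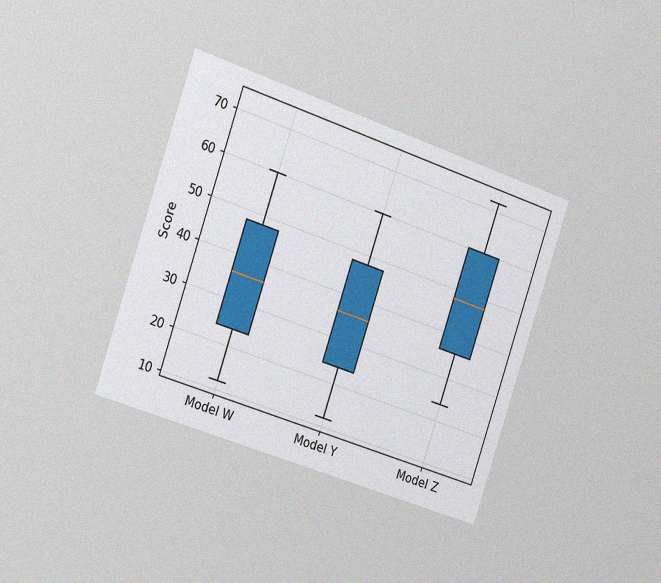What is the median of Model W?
The chart is tilted about 19° clockwise and viewed slightly from the left, with some photo noise. The median line in the Model W box sits at 36.

36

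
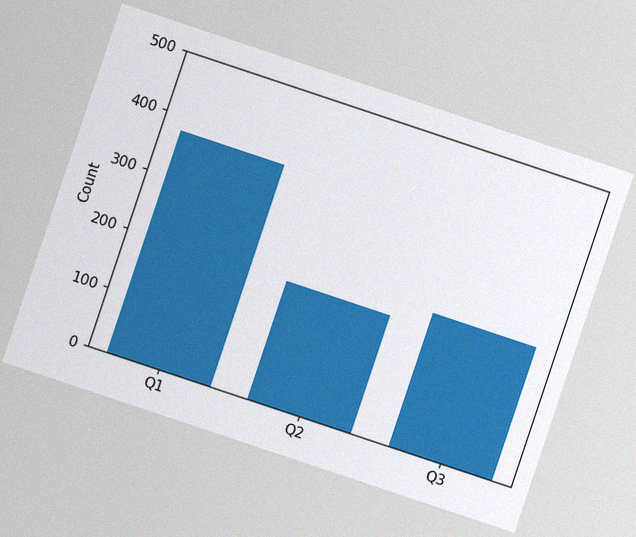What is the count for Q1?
375

The chart is tilted about 18° clockwise, with some photo noise. Reading along the chart's y-axis, the Q1 bar reaches 375.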